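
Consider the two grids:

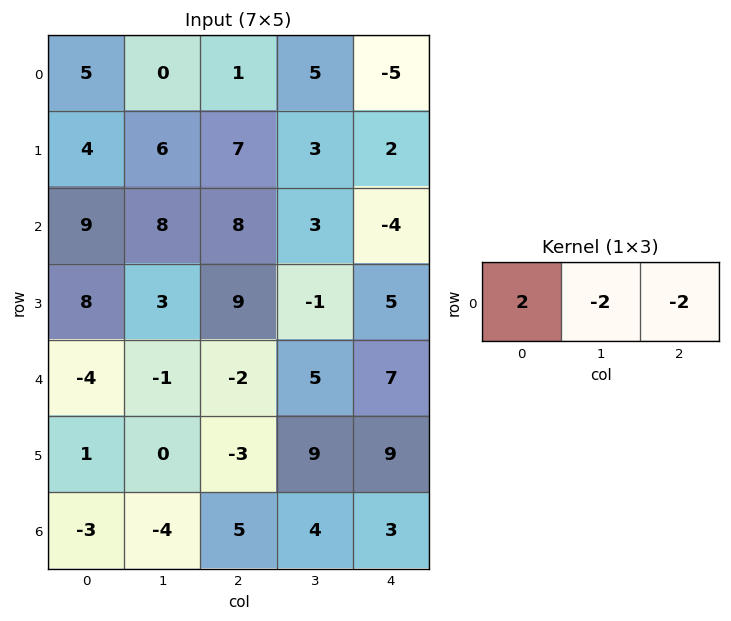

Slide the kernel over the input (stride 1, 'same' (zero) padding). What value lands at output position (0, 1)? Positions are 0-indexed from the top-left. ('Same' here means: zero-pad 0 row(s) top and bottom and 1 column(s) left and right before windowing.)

The receptive field on the zero-padded input at this output position is [5 0 1]. Elementwise product with the kernel and sum: 5·2 + 0·-2 + 1·-2.

8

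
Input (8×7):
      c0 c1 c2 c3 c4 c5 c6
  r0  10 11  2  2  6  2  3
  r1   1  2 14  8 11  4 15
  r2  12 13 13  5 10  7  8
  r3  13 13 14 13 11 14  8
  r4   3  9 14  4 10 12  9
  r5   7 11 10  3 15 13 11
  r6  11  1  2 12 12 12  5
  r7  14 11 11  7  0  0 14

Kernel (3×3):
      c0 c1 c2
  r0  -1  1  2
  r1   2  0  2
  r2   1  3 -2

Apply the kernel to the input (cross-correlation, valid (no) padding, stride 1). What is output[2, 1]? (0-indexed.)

105

The receptive field on the input at this output position is [13 13 5 / 13 14 13 / 9 14 4]. Elementwise product with the kernel and sum: 13·-1 + 13·1 + 5·2 + 13·2 + 13·2 + 9·1 + 14·3 + 4·-2.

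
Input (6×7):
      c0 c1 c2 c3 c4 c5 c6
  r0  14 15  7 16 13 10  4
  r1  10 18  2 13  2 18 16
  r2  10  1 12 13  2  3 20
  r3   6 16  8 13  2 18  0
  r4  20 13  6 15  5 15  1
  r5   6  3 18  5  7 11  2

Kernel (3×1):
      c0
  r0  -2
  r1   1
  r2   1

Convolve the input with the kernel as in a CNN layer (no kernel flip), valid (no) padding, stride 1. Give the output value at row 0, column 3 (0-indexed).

-6

The receptive field on the input at this output position is [16 / 13 / 13]. Elementwise product with the kernel and sum: 16·-2 + 13·1 + 13·1.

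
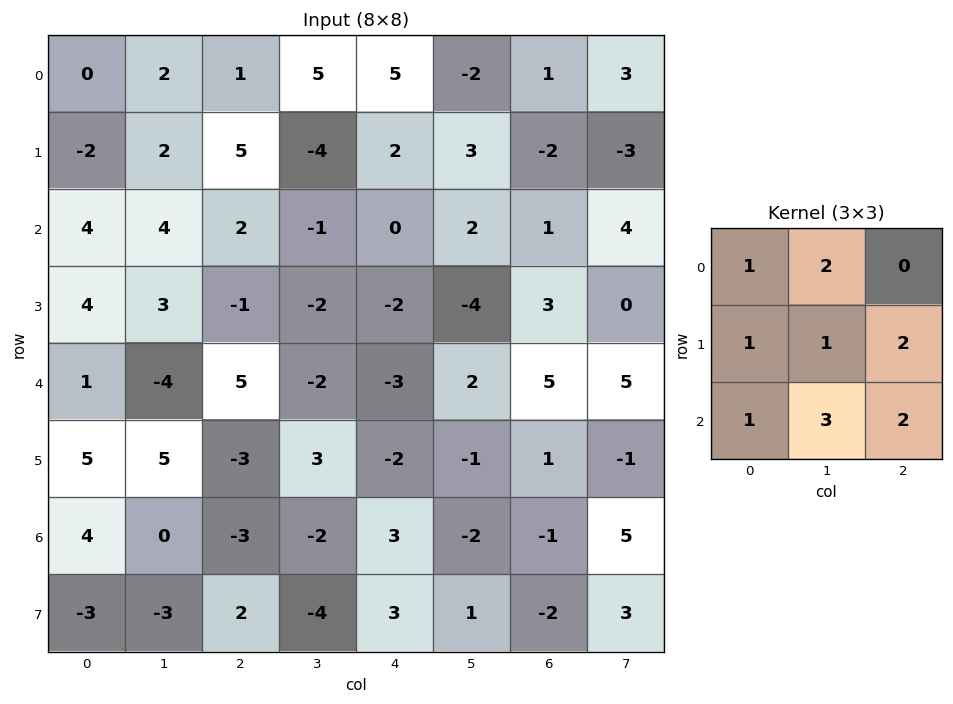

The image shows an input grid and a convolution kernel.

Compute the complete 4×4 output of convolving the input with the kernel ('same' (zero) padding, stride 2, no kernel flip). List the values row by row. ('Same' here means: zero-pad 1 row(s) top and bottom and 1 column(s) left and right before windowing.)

2 22 14 -4
26 12 -13 15
26 0 -12 19
-1 -13 3 9

Output[0,0]: The receptive field on the zero-padded input at this output position is [0 0 0 / 0 0 2 / 0 -2 2]. Elementwise product with the kernel and sum: 0·1 + 0·2 + 0·1 + 0·1 + 2·2 + 0·1 + -2·3 + 2·2.
Output[0,1]: The receptive field on the zero-padded input at this output position is [0 0 0 / 2 1 5 / 2 5 -4]. Elementwise product with the kernel and sum: 0·1 + 0·2 + 2·1 + 1·1 + 5·2 + 2·1 + 5·3 + -4·2.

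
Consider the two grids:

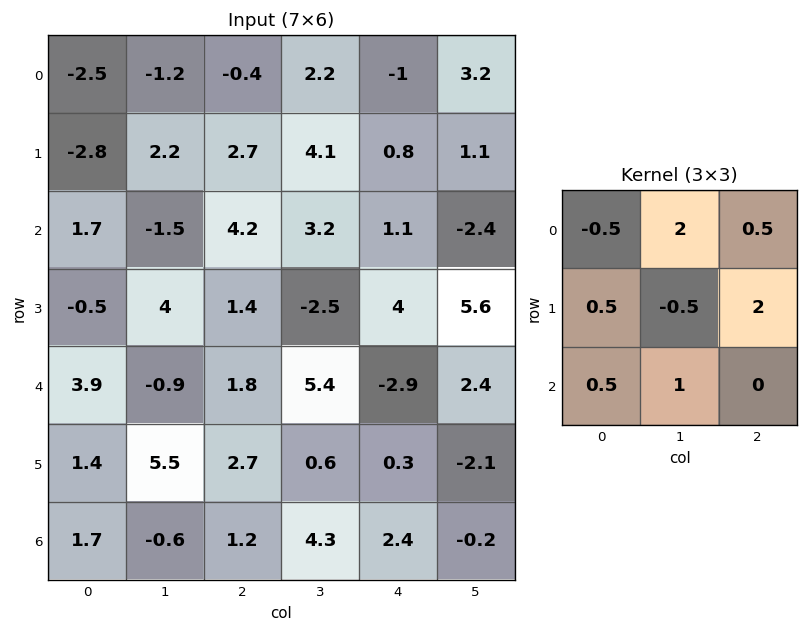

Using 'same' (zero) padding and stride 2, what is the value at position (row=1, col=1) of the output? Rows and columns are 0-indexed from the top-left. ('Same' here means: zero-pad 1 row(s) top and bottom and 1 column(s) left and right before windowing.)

The receptive field on the zero-padded input at this output position is [2.2 2.7 4.1 / -1.5 4.2 3.2 / 4 1.4 -2.5]. Elementwise product with the kernel and sum: 2.2·-0.5 + 2.7·2 + 4.1·0.5 + -1.5·0.5 + 4.2·-0.5 + 3.2·2 + 4·0.5 + 1.4·1.

13.3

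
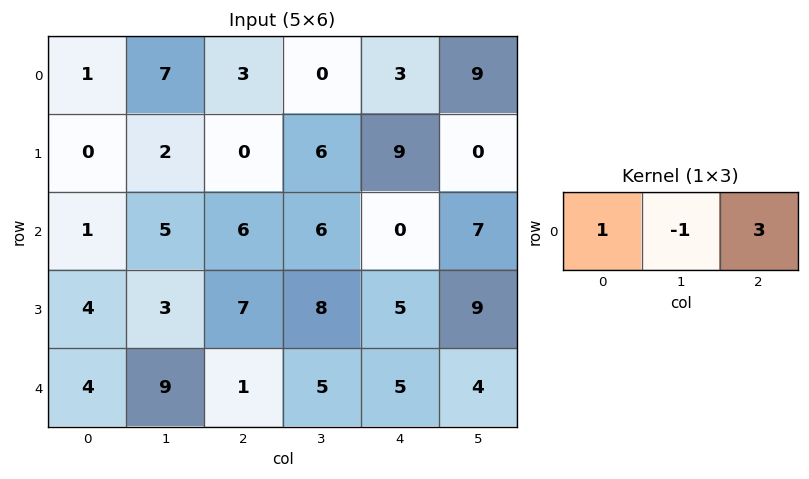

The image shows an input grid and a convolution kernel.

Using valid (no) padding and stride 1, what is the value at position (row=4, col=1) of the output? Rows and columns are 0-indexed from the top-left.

23

The receptive field on the input at this output position is [9 1 5]. Elementwise product with the kernel and sum: 9·1 + 1·-1 + 5·3.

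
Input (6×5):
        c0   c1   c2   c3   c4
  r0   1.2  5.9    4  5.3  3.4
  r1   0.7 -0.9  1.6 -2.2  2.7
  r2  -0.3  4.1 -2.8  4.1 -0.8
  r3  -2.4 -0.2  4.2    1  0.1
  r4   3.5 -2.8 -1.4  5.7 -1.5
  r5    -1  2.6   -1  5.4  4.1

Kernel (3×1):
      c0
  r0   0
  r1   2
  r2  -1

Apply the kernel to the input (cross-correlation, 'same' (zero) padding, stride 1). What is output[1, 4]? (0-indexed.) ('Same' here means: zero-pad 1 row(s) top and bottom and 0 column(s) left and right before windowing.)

6.2

The receptive field on the zero-padded input at this output position is [3.4 / 2.7 / -0.8]. Elementwise product with the kernel and sum: 2.7·2 + -0.8·-1.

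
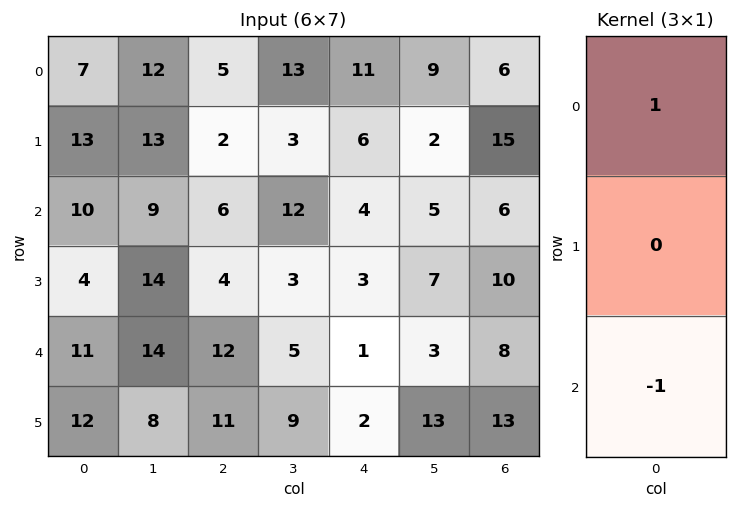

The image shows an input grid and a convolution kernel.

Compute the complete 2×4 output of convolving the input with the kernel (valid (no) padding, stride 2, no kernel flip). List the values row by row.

-3 -1 7 0
-1 -6 3 -2

Output[0,0]: The receptive field on the input at this output position is [7 / 13 / 10]. Elementwise product with the kernel and sum: 7·1 + 10·-1.
Output[0,1]: The receptive field on the input at this output position is [5 / 2 / 6]. Elementwise product with the kernel and sum: 5·1 + 6·-1.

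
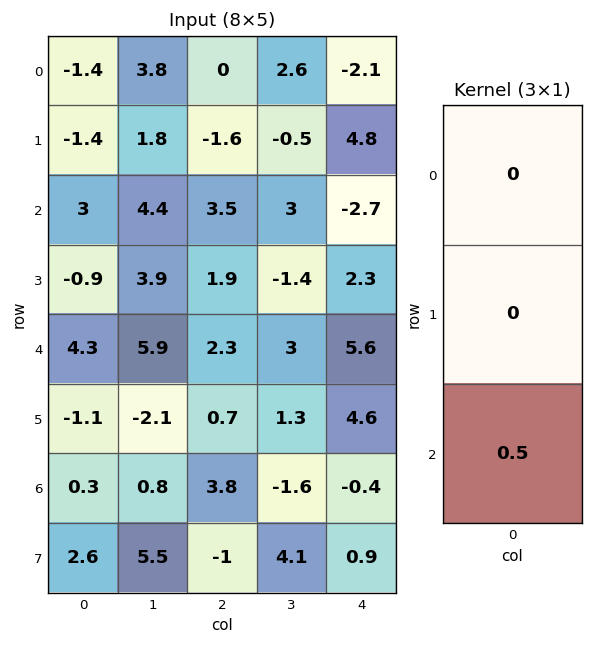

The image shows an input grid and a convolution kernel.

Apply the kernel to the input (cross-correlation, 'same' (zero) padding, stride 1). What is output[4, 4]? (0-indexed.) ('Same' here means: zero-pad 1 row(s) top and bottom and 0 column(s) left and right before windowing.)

2.3

The receptive field on the zero-padded input at this output position is [2.3 / 5.6 / 4.6]. Elementwise product with the kernel and sum: 4.6·0.5.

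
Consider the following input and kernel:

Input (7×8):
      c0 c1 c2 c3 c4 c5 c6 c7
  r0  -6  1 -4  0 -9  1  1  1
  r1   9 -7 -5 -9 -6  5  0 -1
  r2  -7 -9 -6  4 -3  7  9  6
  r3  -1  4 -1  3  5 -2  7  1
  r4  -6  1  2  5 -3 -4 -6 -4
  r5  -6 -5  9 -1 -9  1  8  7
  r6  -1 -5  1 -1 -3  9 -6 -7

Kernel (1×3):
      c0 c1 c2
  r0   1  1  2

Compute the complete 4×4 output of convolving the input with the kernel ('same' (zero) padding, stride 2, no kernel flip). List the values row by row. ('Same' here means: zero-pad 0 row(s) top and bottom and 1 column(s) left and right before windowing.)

Output[0,0]: The receptive field on the zero-padded input at this output position is [0 -6 1]. Elementwise product with the kernel and sum: 0·1 + -6·1 + 1·2.

-4 -3 -7 4
-25 -7 15 28
-4 13 -6 -18
-11 -6 14 -11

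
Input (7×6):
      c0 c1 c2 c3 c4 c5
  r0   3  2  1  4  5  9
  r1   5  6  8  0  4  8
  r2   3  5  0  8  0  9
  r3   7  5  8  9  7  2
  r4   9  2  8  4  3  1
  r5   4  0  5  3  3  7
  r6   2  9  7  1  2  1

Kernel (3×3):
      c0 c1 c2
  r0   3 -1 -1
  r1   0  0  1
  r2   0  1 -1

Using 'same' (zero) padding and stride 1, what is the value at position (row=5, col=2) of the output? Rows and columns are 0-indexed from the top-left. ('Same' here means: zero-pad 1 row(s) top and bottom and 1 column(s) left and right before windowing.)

The receptive field on the zero-padded input at this output position is [2 8 4 / 0 5 3 / 9 7 1]. Elementwise product with the kernel and sum: 2·3 + 8·-1 + 4·-1 + 3·1 + 7·1 + 1·-1.

3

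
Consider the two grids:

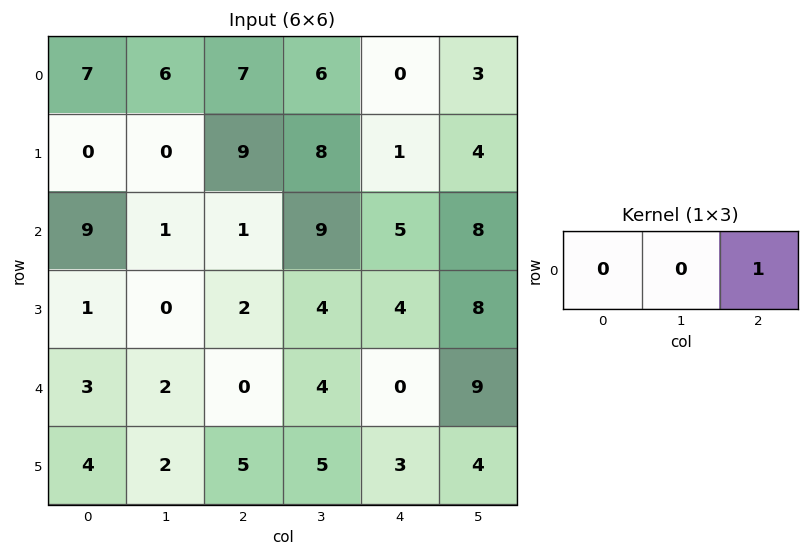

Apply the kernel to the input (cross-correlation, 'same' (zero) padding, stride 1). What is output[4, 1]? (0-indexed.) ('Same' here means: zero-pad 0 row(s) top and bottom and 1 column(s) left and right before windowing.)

The receptive field on the zero-padded input at this output position is [3 2 0]. Elementwise product with the kernel and sum: 0·1.

0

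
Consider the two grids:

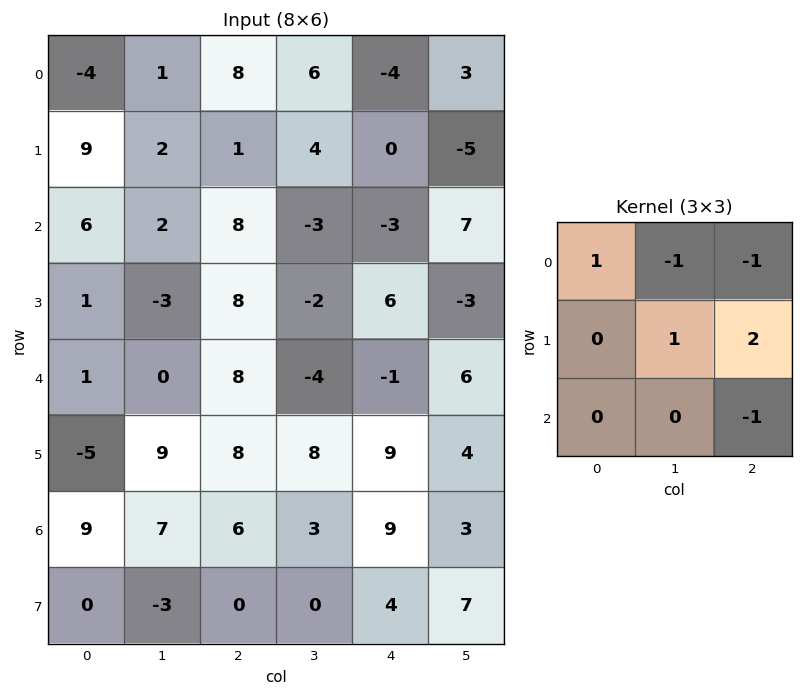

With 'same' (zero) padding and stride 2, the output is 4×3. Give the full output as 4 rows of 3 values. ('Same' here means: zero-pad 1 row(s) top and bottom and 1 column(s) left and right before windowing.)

-4 16 7
2 1 23
-6 -17 2
22 5 3

Output[0,0]: The receptive field on the zero-padded input at this output position is [0 0 0 / 0 -4 1 / 0 9 2]. Elementwise product with the kernel and sum: 0·1 + 0·-1 + 0·-1 + -4·1 + 1·2 + 2·-1.
Output[0,1]: The receptive field on the zero-padded input at this output position is [0 0 0 / 1 8 6 / 2 1 4]. Elementwise product with the kernel and sum: 0·1 + 0·-1 + 0·-1 + 8·1 + 6·2 + 4·-1.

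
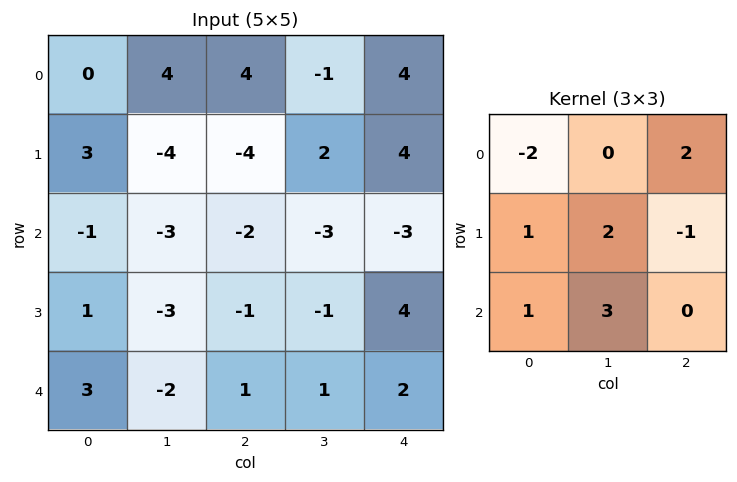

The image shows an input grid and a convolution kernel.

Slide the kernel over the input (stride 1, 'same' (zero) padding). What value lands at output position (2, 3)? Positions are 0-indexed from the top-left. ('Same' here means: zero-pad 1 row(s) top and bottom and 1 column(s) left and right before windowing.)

The receptive field on the zero-padded input at this output position is [-4 2 4 / -2 -3 -3 / -1 -1 4]. Elementwise product with the kernel and sum: -4·-2 + 4·2 + -2·1 + -3·2 + -3·-1 + -1·1 + -1·3.

7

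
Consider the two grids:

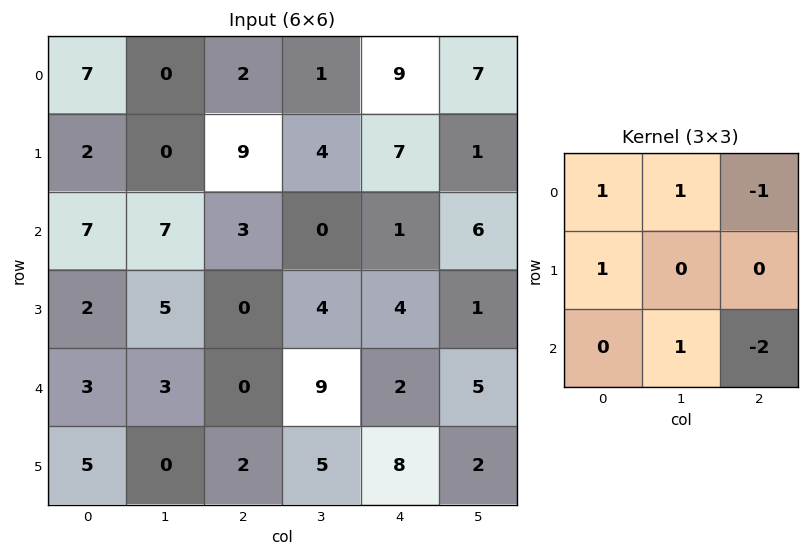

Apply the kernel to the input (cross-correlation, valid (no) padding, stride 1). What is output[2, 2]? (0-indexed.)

The receptive field on the input at this output position is [3 0 1 / 0 4 4 / 0 9 2]. Elementwise product with the kernel and sum: 3·1 + 0·1 + 1·-1 + 0·1 + 9·1 + 2·-2.

7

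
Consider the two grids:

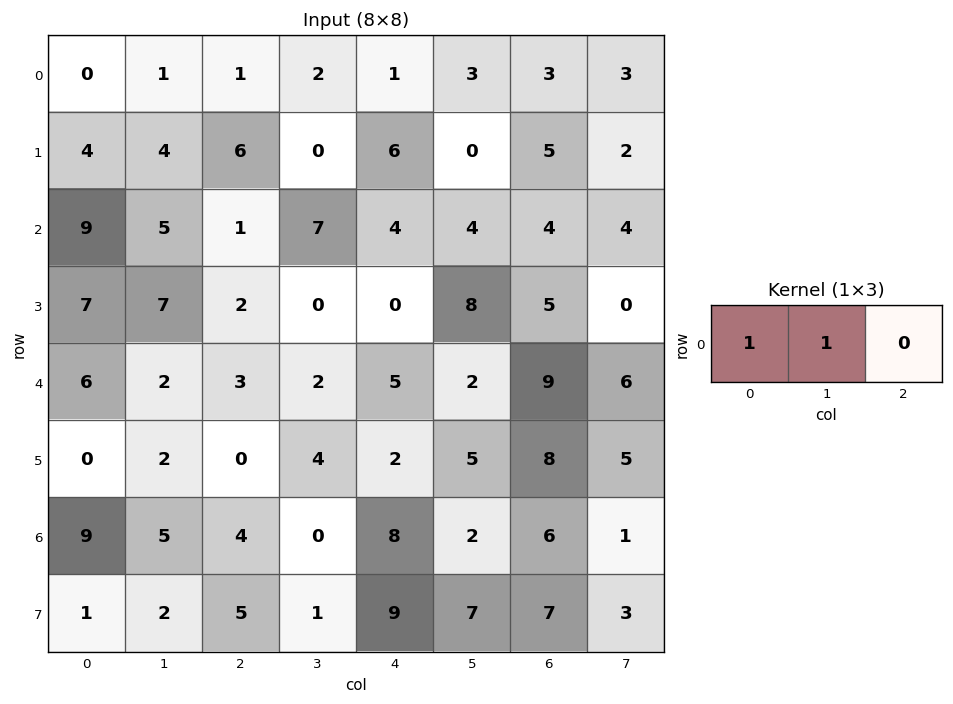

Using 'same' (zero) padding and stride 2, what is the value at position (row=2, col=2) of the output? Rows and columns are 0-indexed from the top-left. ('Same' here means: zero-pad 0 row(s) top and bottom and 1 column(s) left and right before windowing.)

7

The receptive field on the zero-padded input at this output position is [2 5 2]. Elementwise product with the kernel and sum: 2·1 + 5·1.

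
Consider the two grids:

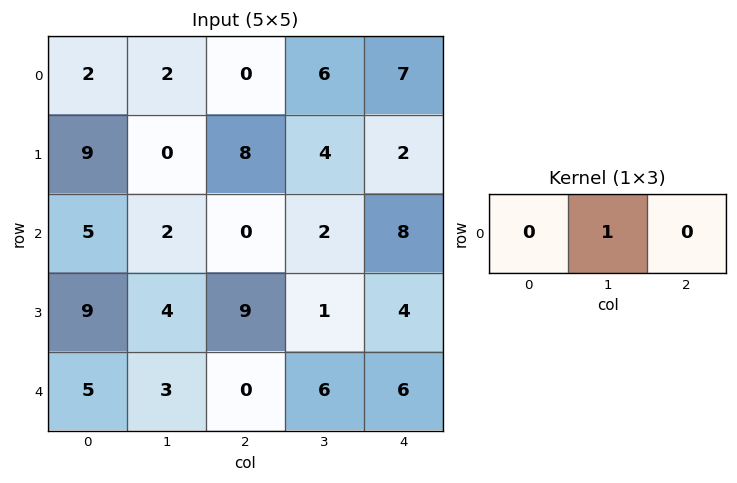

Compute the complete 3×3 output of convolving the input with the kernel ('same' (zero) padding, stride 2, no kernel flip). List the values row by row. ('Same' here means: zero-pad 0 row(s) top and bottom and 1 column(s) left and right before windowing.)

2 0 7
5 0 8
5 0 6

Output[0,0]: The receptive field on the zero-padded input at this output position is [0 2 2]. Elementwise product with the kernel and sum: 2·1.
Output[0,1]: The receptive field on the zero-padded input at this output position is [2 0 6]. Elementwise product with the kernel and sum: 0·1.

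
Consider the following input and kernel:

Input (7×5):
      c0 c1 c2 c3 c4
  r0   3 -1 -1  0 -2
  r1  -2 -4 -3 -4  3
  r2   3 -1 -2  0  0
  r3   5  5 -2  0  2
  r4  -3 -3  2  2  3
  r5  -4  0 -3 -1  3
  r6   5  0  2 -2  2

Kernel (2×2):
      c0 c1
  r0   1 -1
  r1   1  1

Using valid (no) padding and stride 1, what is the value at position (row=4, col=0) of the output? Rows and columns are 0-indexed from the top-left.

The receptive field on the input at this output position is [-3 -3 / -4 0]. Elementwise product with the kernel and sum: -3·1 + -3·-1 + -4·1 + 0·1.

-4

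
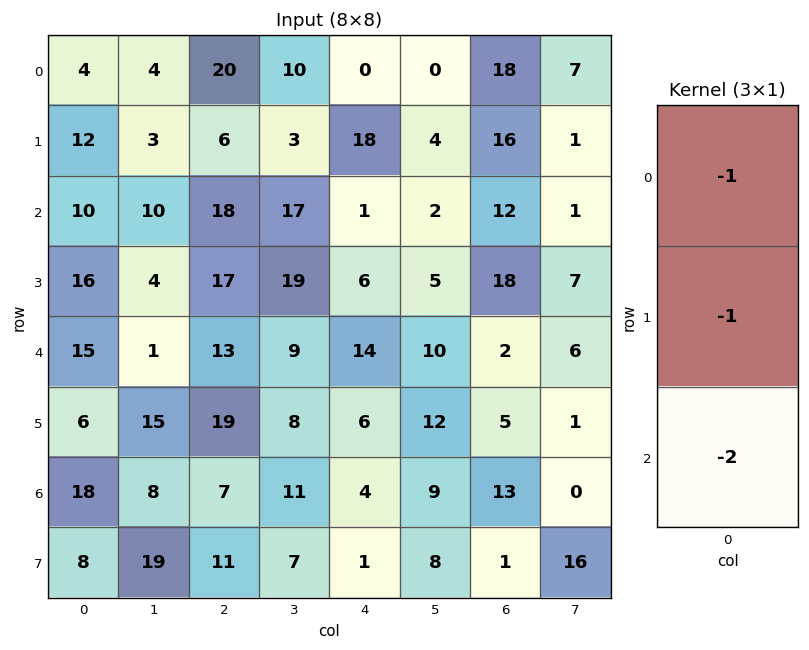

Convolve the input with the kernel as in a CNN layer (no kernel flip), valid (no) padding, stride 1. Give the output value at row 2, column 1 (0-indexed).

The receptive field on the input at this output position is [10 / 4 / 1]. Elementwise product with the kernel and sum: 10·-1 + 4·-1 + 1·-2.

-16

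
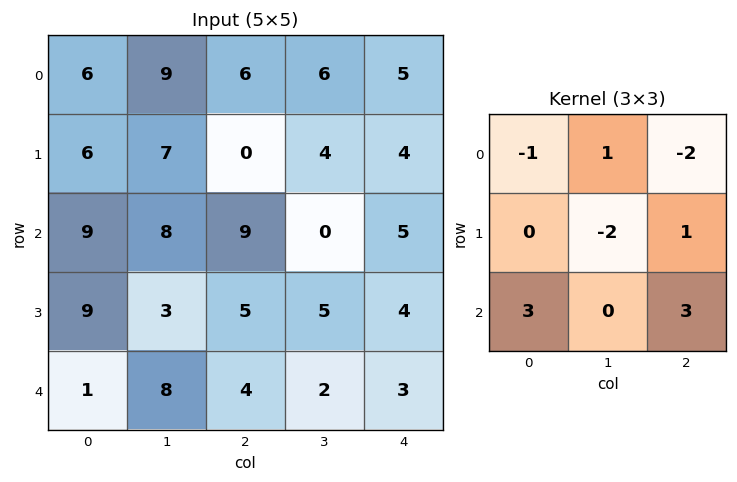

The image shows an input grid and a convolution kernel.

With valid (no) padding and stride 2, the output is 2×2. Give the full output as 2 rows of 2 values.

31 28
-5 -4

Output[0,0]: The receptive field on the input at this output position is [6 9 6 / 6 7 0 / 9 8 9]. Elementwise product with the kernel and sum: 6·-1 + 9·1 + 6·-2 + 7·-2 + 0·1 + 9·3 + 9·3.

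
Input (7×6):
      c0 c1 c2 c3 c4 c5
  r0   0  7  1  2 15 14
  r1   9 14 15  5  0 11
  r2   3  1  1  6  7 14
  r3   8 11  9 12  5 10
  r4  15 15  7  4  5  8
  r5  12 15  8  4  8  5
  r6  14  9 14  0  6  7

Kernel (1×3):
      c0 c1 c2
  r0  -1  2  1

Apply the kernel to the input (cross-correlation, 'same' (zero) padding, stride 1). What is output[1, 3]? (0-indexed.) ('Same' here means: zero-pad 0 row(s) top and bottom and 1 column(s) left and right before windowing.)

-5

The receptive field on the zero-padded input at this output position is [15 5 0]. Elementwise product with the kernel and sum: 15·-1 + 5·2 + 0·1.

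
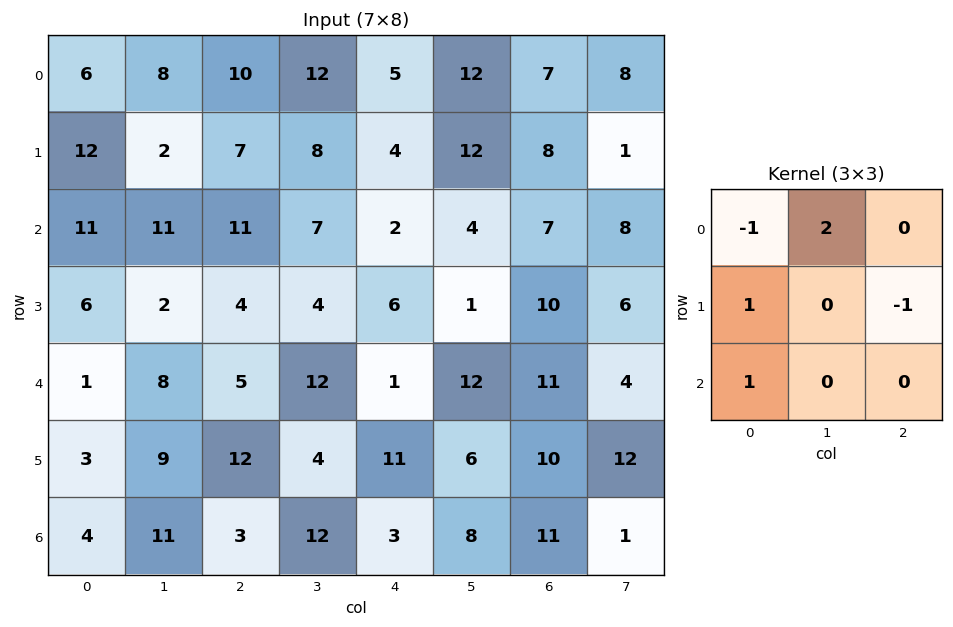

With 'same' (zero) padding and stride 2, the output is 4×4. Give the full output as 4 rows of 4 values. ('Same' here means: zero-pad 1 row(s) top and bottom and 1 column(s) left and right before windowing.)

-8 -2 8 16
13 18 7 1
4 11 12 33
-5 14 22 21

Output[0,0]: The receptive field on the zero-padded input at this output position is [0 0 0 / 0 6 8 / 0 12 2]. Elementwise product with the kernel and sum: 0·-1 + 0·2 + 0·1 + 8·-1 + 0·1.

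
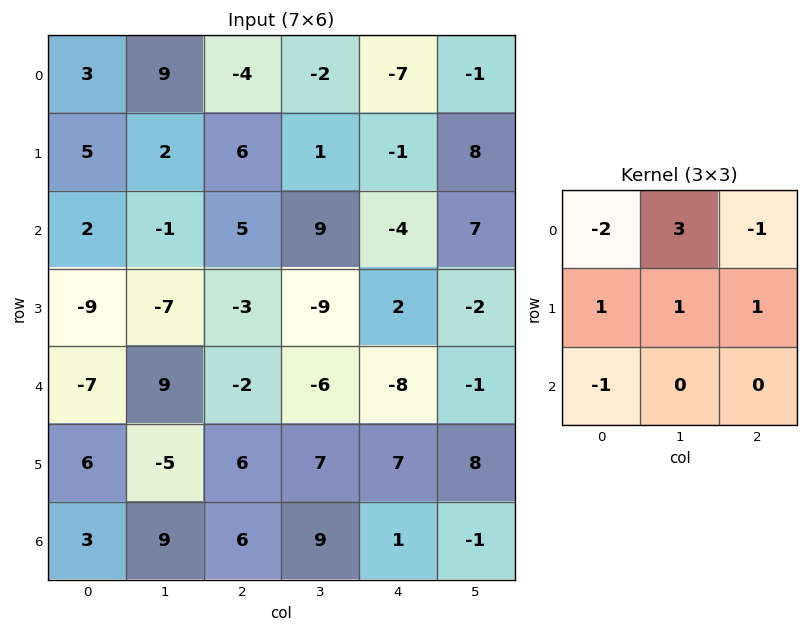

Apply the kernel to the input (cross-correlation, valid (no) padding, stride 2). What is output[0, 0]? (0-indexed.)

36

The receptive field on the input at this output position is [3 9 -4 / 5 2 6 / 2 -1 5]. Elementwise product with the kernel and sum: 3·-2 + 9·3 + -4·-1 + 5·1 + 2·1 + 6·1 + 2·-1.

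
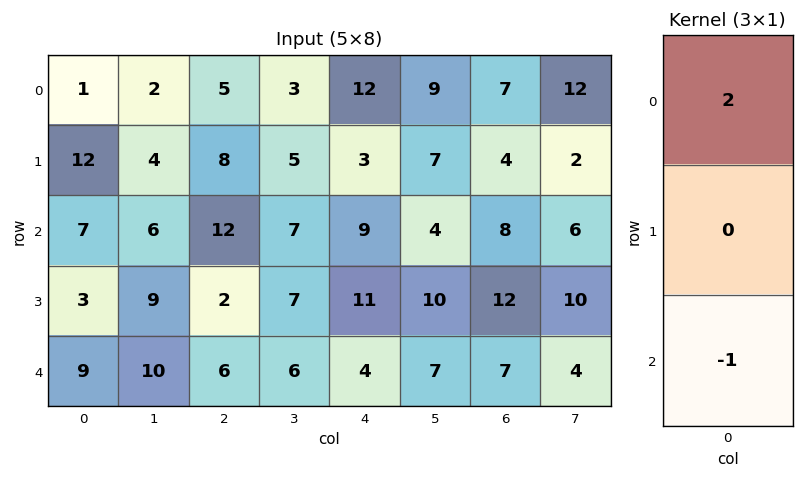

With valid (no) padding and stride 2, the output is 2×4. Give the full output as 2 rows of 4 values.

Output[0,0]: The receptive field on the input at this output position is [1 / 12 / 7]. Elementwise product with the kernel and sum: 1·2 + 7·-1.

-5 -2 15 6
5 18 14 9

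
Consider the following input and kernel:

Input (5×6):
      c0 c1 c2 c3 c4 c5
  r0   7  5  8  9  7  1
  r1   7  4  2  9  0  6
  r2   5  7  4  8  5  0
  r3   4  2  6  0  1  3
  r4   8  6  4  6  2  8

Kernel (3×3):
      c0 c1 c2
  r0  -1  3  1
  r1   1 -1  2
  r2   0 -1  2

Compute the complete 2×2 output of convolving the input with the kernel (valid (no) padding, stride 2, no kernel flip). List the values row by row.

24 21
36 31

Output[0,0]: The receptive field on the input at this output position is [7 5 8 / 7 4 2 / 5 7 4]. Elementwise product with the kernel and sum: 7·-1 + 5·3 + 8·1 + 7·1 + 4·-1 + 2·2 + 7·-1 + 4·2.
Output[0,1]: The receptive field on the input at this output position is [8 9 7 / 2 9 0 / 4 8 5]. Elementwise product with the kernel and sum: 8·-1 + 9·3 + 7·1 + 2·1 + 9·-1 + 0·2 + 8·-1 + 5·2.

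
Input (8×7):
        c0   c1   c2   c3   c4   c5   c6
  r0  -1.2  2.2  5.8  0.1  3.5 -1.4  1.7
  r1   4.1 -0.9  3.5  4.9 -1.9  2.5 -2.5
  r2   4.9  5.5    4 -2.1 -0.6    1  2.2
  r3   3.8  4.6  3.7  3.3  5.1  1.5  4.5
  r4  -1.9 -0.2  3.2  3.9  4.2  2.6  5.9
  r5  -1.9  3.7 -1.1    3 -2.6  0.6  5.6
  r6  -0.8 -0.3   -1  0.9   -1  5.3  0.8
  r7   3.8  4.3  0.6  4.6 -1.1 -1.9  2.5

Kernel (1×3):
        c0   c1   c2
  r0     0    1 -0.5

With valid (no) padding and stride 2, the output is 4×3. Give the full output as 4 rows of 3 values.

Output[0,0]: The receptive field on the input at this output position is [-1.2 2.2 5.8]. Elementwise product with the kernel and sum: 2.2·1 + 5.8·-0.5.
Output[0,1]: The receptive field on the input at this output position is [5.8 0.1 3.5]. Elementwise product with the kernel and sum: 0.1·1 + 3.5·-0.5.

-0.7 -1.65 -2.25
3.5 -1.8 -0.1
-1.8 1.8 -0.35
0.2 1.4 4.9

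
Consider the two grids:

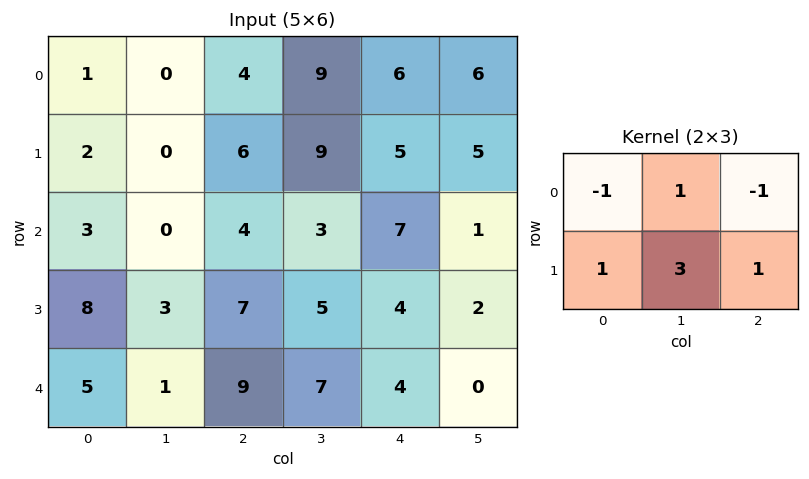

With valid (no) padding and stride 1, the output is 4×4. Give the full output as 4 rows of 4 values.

3 22 37 20
-1 12 18 16
17 30 18 22
5 34 28 16

Output[0,0]: The receptive field on the input at this output position is [1 0 4 / 2 0 6]. Elementwise product with the kernel and sum: 1·-1 + 0·1 + 4·-1 + 2·1 + 0·3 + 6·1.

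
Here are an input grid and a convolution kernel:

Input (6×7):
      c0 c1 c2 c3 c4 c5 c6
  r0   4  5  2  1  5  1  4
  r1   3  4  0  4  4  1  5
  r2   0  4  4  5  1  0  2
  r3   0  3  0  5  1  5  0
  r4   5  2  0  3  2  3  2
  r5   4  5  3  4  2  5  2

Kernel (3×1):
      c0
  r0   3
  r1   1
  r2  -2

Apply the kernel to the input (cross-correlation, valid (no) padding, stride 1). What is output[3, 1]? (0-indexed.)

1

The receptive field on the input at this output position is [3 / 2 / 5]. Elementwise product with the kernel and sum: 3·3 + 2·1 + 5·-2.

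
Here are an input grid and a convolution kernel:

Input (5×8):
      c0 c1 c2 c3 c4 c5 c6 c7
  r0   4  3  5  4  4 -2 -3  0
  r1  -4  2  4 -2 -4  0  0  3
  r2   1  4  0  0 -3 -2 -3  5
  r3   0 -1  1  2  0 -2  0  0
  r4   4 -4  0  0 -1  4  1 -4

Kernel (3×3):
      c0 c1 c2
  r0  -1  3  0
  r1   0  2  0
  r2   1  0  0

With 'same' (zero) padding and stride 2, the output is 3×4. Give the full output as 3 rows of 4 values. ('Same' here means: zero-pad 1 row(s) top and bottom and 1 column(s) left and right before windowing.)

Output[0,0]: The receptive field on the zero-padded input at this output position is [0 0 0 / 0 4 3 / 0 -4 2]. Elementwise product with the kernel and sum: 0·-1 + 0·3 + 4·2 + 0·1.
Output[0,1]: The receptive field on the zero-padded input at this output position is [0 0 0 / 3 5 4 / 2 4 -2]. Elementwise product with the kernel and sum: 0·-1 + 0·3 + 5·2 + 2·1.

8 12 6 -6
-10 9 -14 -8
8 4 -4 4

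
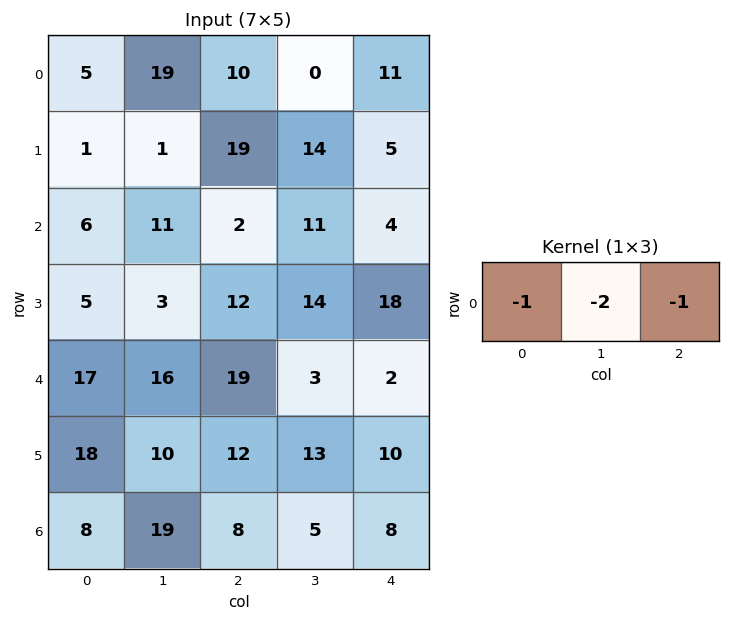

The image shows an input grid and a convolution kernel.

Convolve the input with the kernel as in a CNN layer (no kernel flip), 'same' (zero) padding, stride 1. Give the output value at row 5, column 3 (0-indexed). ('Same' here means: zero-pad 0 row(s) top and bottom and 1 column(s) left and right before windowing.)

The receptive field on the zero-padded input at this output position is [12 13 10]. Elementwise product with the kernel and sum: 12·-1 + 13·-2 + 10·-1.

-48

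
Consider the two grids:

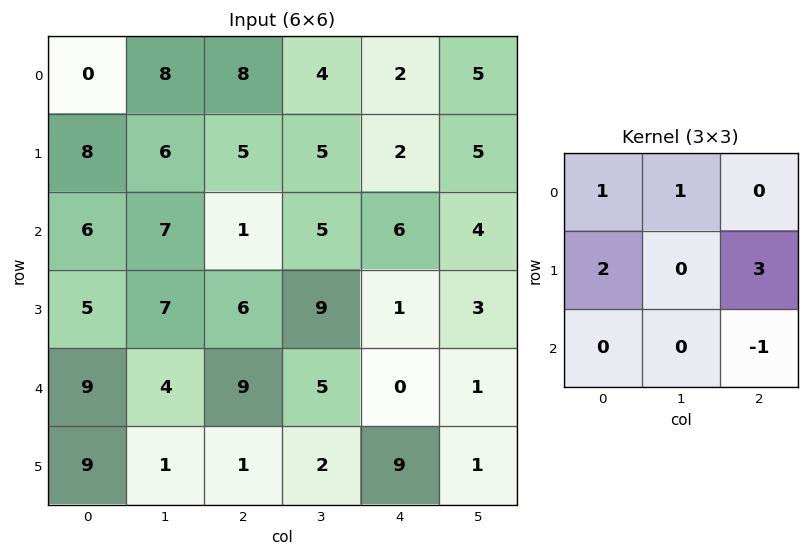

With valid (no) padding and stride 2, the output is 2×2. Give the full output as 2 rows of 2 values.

Output[0,0]: The receptive field on the input at this output position is [0 8 8 / 8 6 5 / 6 7 1]. Elementwise product with the kernel and sum: 0·1 + 8·1 + 8·2 + 5·3 + 1·-1.
Output[0,1]: The receptive field on the input at this output position is [8 4 2 / 5 5 2 / 1 5 6]. Elementwise product with the kernel and sum: 8·1 + 4·1 + 5·2 + 2·3 + 6·-1.

38 22
32 21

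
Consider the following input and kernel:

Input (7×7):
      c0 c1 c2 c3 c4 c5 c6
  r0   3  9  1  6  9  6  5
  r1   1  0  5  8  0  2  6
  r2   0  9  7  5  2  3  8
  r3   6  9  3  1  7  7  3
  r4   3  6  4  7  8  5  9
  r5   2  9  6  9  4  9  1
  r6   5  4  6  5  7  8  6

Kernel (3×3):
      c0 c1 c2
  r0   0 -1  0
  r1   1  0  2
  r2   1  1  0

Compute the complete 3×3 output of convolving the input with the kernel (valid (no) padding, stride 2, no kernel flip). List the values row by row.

Output[0,0]: The receptive field on the input at this output position is [3 9 1 / 1 0 5 / 0 9 7]. Elementwise product with the kernel and sum: 9·-1 + 1·1 + 5·2 + 0·1 + 9·1.

11 11 11
12 23 23
17 18 16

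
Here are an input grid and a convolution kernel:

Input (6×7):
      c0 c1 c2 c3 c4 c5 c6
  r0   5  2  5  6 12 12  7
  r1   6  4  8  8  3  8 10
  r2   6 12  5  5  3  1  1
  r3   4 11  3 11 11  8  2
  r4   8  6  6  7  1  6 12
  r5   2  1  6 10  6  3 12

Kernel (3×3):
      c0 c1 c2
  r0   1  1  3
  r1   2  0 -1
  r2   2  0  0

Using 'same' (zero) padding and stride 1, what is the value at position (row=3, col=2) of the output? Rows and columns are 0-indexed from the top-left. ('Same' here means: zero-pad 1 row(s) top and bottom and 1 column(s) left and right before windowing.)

The receptive field on the zero-padded input at this output position is [12 5 5 / 11 3 11 / 6 6 7]. Elementwise product with the kernel and sum: 12·1 + 5·1 + 5·3 + 11·2 + 11·-1 + 6·2.

55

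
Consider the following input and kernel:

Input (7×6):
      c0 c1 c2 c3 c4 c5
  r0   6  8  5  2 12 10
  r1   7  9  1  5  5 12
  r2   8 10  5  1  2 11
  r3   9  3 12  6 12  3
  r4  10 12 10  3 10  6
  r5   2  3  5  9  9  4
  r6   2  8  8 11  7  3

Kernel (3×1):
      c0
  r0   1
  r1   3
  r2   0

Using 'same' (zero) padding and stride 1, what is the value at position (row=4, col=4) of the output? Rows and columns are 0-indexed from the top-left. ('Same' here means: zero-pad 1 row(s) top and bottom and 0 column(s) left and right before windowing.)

The receptive field on the zero-padded input at this output position is [12 / 10 / 9]. Elementwise product with the kernel and sum: 12·1 + 10·3.

42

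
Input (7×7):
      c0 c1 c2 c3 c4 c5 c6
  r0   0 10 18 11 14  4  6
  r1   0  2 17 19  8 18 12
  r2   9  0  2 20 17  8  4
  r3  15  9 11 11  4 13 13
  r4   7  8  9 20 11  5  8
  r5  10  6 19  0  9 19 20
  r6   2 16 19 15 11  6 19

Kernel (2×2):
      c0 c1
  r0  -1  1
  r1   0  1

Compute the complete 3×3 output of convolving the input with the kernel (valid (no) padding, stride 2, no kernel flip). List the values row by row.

Output[0,0]: The receptive field on the input at this output position is [0 10 / 0 2]. Elementwise product with the kernel and sum: 0·-1 + 10·1 + 2·1.

12 12 8
0 29 4
7 11 13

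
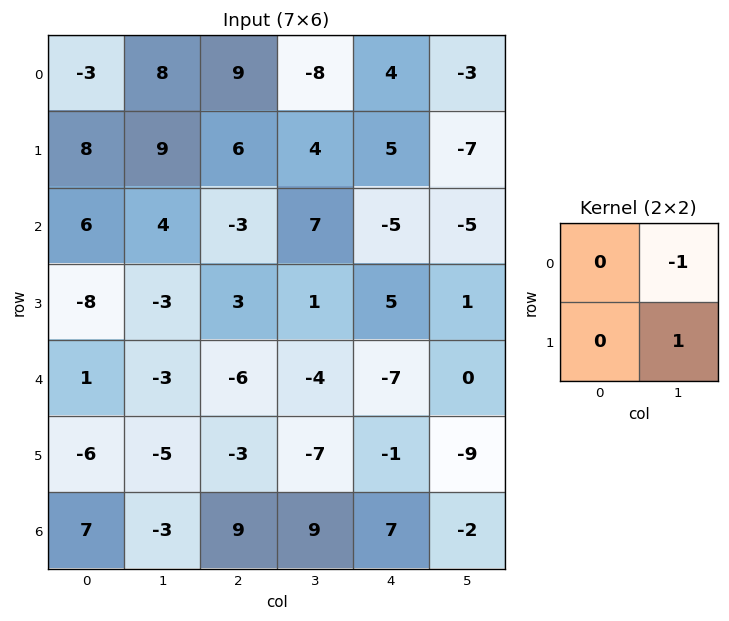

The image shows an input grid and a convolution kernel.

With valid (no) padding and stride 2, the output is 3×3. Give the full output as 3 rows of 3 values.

1 12 -4
-7 -6 6
-2 -3 -9

Output[0,0]: The receptive field on the input at this output position is [-3 8 / 8 9]. Elementwise product with the kernel and sum: 8·-1 + 9·1.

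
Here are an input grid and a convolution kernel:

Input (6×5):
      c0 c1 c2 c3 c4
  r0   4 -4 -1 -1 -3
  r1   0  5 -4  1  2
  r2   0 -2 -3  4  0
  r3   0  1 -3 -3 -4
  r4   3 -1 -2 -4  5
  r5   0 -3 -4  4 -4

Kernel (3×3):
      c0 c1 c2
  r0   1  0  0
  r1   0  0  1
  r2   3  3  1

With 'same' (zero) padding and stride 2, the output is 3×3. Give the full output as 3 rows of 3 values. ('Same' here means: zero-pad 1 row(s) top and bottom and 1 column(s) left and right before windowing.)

1 3 9
-1 0 -20
-4 -20 -3

Output[0,0]: The receptive field on the zero-padded input at this output position is [0 0 0 / 0 4 -4 / 0 0 5]. Elementwise product with the kernel and sum: 0·1 + -4·1 + 0·3 + 0·3 + 5·1.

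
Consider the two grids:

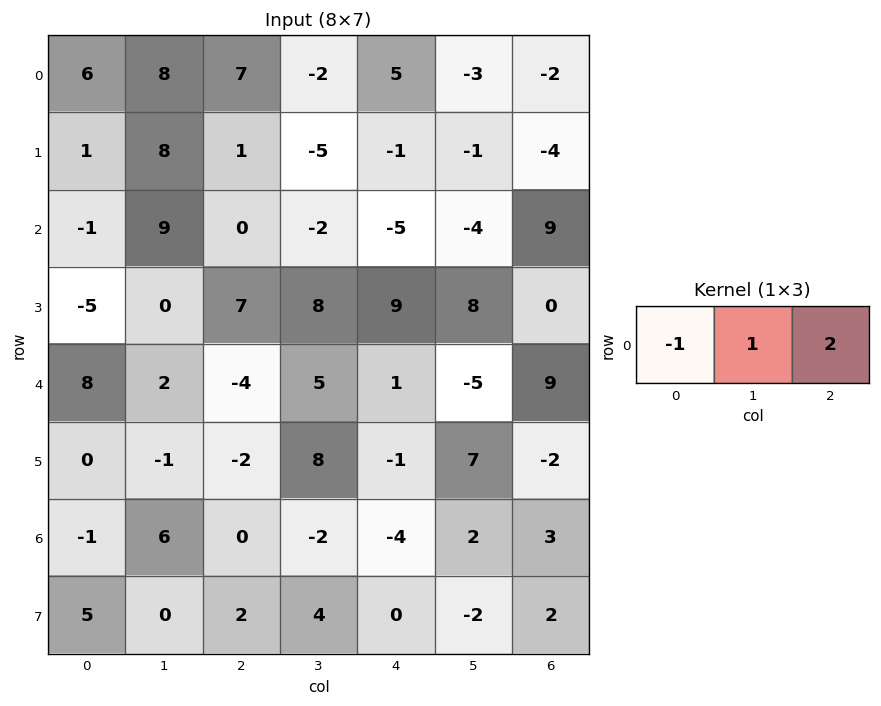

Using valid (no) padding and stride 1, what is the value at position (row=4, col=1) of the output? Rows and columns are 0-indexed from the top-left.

The receptive field on the input at this output position is [2 -4 5]. Elementwise product with the kernel and sum: 2·-1 + -4·1 + 5·2.

4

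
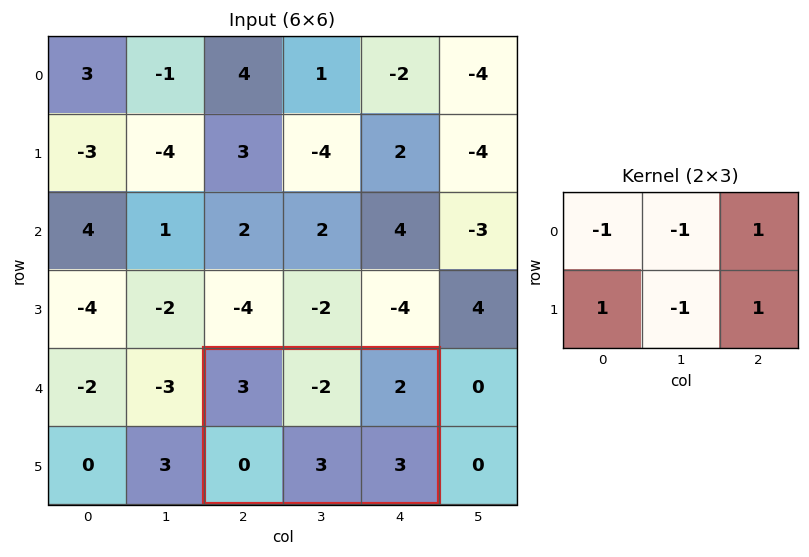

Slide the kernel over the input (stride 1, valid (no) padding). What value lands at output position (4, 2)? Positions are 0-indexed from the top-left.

The receptive field on the input at this output position is [3 -2 2 / 0 3 3]. Elementwise product with the kernel and sum: 3·-1 + -2·-1 + 2·1 + 0·1 + 3·-1 + 3·1.

1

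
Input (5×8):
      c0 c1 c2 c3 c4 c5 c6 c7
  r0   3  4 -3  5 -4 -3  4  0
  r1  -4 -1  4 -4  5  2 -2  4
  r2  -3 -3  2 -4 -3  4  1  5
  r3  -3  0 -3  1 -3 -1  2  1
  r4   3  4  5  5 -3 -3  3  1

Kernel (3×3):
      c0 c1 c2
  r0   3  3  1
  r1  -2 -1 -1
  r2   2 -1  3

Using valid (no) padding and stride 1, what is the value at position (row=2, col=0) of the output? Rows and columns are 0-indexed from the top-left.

The receptive field on the input at this output position is [-3 -3 2 / -3 0 -3 / 3 4 5]. Elementwise product with the kernel and sum: -3·3 + -3·3 + 2·1 + -3·-2 + 0·-1 + -3·-1 + 3·2 + 4·-1 + 5·3.

10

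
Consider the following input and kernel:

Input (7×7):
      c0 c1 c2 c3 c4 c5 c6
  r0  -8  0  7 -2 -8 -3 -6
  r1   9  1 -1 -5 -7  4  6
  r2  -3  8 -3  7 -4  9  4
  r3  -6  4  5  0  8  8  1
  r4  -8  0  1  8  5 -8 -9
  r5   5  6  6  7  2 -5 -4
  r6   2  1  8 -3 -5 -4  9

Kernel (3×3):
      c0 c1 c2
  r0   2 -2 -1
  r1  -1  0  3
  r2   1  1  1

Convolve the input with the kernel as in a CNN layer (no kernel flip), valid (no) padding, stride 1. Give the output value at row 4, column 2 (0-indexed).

-19

The receptive field on the input at this output position is [1 8 5 / 6 7 2 / 8 -3 -5]. Elementwise product with the kernel and sum: 1·2 + 8·-2 + 5·-1 + 6·-1 + 2·3 + 8·1 + -3·1 + -5·1.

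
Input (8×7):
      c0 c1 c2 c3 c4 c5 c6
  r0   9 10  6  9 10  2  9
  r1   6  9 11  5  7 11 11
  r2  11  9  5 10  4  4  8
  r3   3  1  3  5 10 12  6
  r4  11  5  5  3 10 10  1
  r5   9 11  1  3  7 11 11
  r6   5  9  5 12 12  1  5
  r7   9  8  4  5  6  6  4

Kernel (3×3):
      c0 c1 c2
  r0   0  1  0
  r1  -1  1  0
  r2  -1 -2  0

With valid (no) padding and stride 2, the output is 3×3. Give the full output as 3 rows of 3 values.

-16 -22 -6
-14 1 -24
-16 -24 0

Output[0,0]: The receptive field on the input at this output position is [9 10 6 / 6 9 11 / 11 9 5]. Elementwise product with the kernel and sum: 10·1 + 6·-1 + 9·1 + 11·-1 + 9·-2.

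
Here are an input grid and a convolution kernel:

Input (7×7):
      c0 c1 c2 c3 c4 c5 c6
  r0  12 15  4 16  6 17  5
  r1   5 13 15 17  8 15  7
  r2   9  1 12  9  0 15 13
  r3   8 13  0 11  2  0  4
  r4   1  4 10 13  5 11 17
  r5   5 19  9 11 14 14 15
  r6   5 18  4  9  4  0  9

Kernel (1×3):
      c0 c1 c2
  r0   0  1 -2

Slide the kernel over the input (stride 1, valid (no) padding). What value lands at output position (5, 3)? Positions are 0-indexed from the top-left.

The receptive field on the input at this output position is [11 14 14]. Elementwise product with the kernel and sum: 14·1 + 14·-2.

-14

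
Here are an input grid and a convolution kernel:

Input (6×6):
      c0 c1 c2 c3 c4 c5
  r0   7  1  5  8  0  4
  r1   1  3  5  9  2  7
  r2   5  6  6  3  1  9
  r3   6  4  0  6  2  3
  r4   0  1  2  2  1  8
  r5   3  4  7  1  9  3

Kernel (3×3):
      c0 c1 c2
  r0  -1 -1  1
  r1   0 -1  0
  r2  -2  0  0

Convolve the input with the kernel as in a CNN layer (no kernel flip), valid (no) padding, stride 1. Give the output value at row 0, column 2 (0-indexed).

The receptive field on the input at this output position is [5 8 0 / 5 9 2 / 6 3 1]. Elementwise product with the kernel and sum: 5·-1 + 8·-1 + 0·1 + 9·-1 + 6·-2.

-34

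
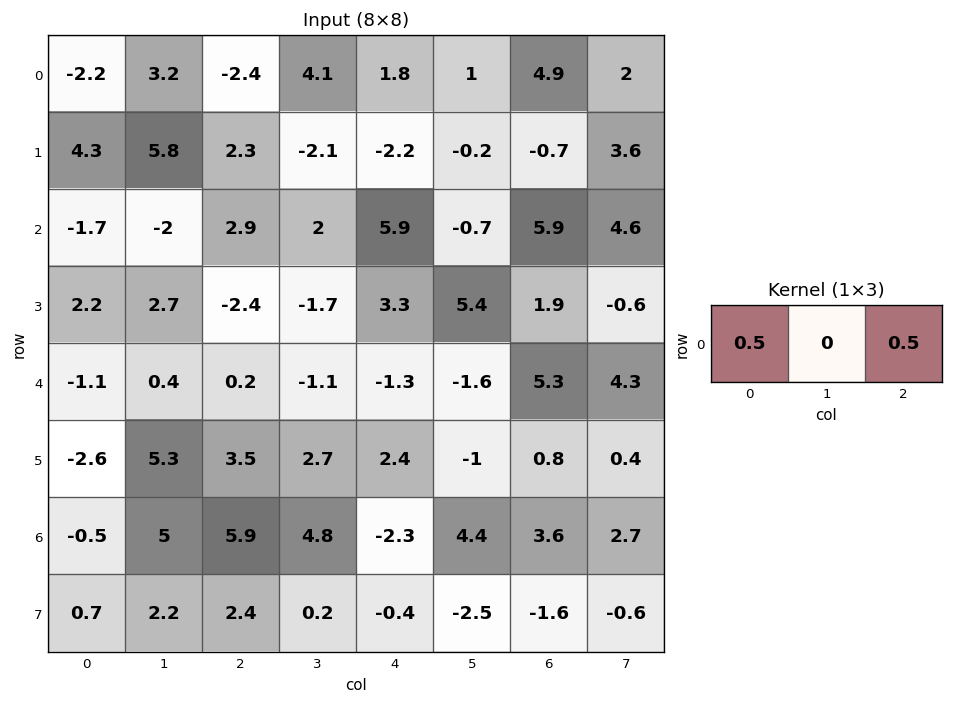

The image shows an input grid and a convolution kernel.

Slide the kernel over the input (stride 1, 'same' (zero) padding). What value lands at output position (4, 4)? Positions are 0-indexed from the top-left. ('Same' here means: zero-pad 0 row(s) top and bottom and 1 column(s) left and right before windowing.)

-1.35

The receptive field on the zero-padded input at this output position is [-1.1 -1.3 -1.6]. Elementwise product with the kernel and sum: -1.1·0.5 + -1.6·0.5.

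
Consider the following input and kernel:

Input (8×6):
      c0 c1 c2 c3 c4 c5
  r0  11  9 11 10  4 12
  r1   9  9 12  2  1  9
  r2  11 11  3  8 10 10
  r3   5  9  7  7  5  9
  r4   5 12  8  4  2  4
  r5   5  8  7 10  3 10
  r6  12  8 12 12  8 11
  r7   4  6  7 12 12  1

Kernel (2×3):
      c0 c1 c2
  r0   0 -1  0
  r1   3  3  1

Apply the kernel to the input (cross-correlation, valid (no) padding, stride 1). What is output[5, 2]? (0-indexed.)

70

The receptive field on the input at this output position is [7 10 3 / 12 12 8]. Elementwise product with the kernel and sum: 10·-1 + 12·3 + 12·3 + 8·1.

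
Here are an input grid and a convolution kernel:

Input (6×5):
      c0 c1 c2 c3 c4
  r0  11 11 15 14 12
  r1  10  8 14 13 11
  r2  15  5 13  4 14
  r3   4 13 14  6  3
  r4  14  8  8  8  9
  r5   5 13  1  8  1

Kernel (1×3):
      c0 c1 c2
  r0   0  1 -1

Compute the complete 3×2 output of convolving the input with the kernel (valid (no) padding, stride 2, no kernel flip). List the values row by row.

Output[0,0]: The receptive field on the input at this output position is [11 11 15]. Elementwise product with the kernel and sum: 11·1 + 15·-1.
Output[0,1]: The receptive field on the input at this output position is [15 14 12]. Elementwise product with the kernel and sum: 14·1 + 12·-1.

-4 2
-8 -10
0 -1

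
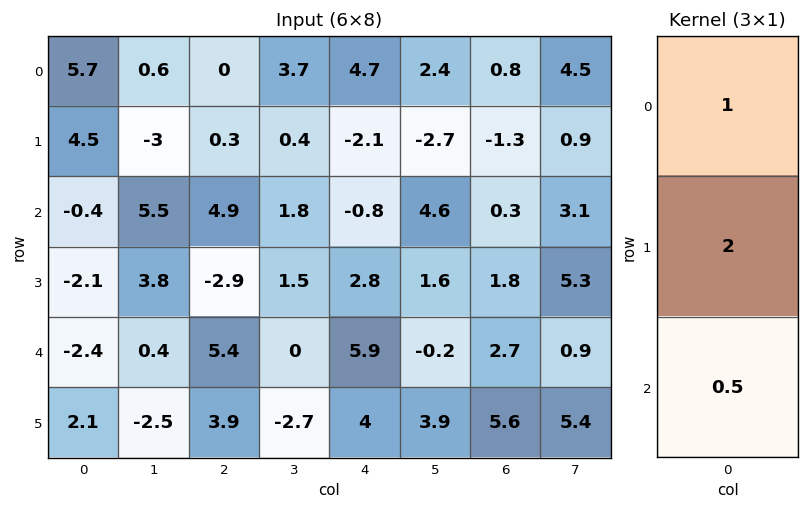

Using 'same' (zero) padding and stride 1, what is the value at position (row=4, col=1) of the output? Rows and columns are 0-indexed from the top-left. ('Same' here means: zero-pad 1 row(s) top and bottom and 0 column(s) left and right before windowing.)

3.35

The receptive field on the zero-padded input at this output position is [3.8 / 0.4 / -2.5]. Elementwise product with the kernel and sum: 3.8·1 + 0.4·2 + -2.5·0.5.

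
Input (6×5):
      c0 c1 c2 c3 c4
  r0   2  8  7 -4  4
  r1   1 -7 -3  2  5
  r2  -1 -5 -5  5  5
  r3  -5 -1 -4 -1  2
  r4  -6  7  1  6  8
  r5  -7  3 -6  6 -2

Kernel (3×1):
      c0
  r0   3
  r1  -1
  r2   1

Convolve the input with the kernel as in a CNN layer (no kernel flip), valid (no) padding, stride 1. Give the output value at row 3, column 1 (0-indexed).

-7

The receptive field on the input at this output position is [-1 / 7 / 3]. Elementwise product with the kernel and sum: -1·3 + 7·-1 + 3·1.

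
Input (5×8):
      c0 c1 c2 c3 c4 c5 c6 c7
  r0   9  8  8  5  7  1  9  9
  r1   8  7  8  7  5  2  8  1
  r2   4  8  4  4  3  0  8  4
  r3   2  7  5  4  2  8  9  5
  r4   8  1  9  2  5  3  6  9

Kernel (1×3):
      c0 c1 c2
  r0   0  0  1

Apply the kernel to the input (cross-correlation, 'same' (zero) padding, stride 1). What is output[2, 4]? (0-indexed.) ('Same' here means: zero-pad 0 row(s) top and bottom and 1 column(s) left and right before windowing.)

0

The receptive field on the zero-padded input at this output position is [4 3 0]. Elementwise product with the kernel and sum: 0·1.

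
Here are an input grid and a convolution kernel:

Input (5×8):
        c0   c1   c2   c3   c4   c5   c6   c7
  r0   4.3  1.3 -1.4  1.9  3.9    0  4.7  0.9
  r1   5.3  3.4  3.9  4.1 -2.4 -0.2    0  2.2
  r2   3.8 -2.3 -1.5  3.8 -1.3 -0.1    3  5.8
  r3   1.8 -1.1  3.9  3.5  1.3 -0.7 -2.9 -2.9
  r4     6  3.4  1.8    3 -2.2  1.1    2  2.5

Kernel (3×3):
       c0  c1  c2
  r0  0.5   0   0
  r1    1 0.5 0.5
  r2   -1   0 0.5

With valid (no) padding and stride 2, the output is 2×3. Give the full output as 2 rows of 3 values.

Output[0,0]: The receptive field on the input at this output position is [4.3 1.3 -1.4 / 5.3 3.4 3.9 / 3.8 -2.3 -1.5]. Elementwise product with the kernel and sum: 4.3·0.5 + 5.3·1 + 3.4·0.5 + 3.9·0.5 + 3.8·-1 + -1.5·0.5.
Output[0,1]: The receptive field on the input at this output position is [-1.4 1.9 3.9 / 3.9 4.1 -2.4 / -1.5 3.8 -1.3]. Elementwise product with the kernel and sum: -1.4·0.5 + 3.9·1 + 4.1·0.5 + -2.4·0.5 + -1.5·-1 + -1.3·0.5.

6.55 4.9 2.25
0 2.65 2.05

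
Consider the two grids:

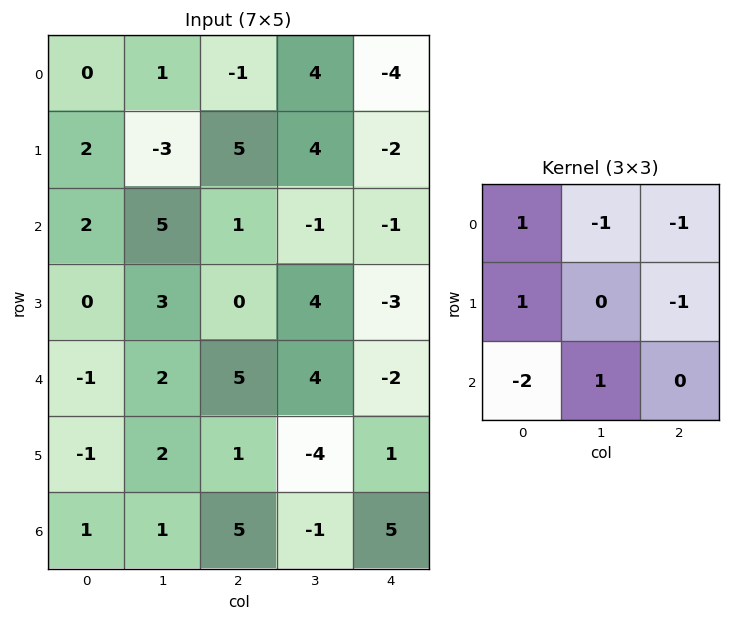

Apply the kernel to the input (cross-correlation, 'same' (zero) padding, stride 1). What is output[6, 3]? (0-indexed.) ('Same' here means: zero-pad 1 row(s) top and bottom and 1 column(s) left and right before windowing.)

The receptive field on the zero-padded input at this output position is [1 -4 1 / 5 -1 5 / 0 0 0]. Elementwise product with the kernel and sum: 1·1 + -4·-1 + 1·-1 + 5·1 + 5·-1 + 0·-2 + 0·1.

4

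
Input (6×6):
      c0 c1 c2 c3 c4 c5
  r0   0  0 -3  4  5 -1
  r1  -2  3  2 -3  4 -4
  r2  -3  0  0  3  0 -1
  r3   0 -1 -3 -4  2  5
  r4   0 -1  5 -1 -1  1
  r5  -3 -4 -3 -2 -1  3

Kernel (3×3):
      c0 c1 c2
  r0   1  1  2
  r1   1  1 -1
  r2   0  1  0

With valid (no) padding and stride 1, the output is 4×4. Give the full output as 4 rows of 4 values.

-7 13 9 12
1 -7 6 -1
-2 11 -7 -7
-17 -10 0 4

Output[0,0]: The receptive field on the input at this output position is [0 0 -3 / -2 3 2 / -3 0 0]. Elementwise product with the kernel and sum: 0·1 + 0·1 + -3·2 + -2·1 + 3·1 + 2·-1 + 0·1.
Output[0,1]: The receptive field on the input at this output position is [0 -3 4 / 3 2 -3 / 0 0 3]. Elementwise product with the kernel and sum: 0·1 + -3·1 + 4·2 + 3·1 + 2·1 + -3·-1 + 0·1.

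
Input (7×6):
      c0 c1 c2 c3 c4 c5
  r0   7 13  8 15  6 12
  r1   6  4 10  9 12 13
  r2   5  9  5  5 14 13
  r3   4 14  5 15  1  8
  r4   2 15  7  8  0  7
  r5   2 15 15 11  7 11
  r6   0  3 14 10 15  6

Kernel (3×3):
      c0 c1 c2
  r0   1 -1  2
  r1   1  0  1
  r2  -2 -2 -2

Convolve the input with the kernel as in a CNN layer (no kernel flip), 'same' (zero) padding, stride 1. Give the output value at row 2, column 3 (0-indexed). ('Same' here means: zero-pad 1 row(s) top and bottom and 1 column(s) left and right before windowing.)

2

The receptive field on the zero-padded input at this output position is [10 9 12 / 5 5 14 / 5 15 1]. Elementwise product with the kernel and sum: 10·1 + 9·-1 + 12·2 + 5·1 + 14·1 + 5·-2 + 15·-2 + 1·-2.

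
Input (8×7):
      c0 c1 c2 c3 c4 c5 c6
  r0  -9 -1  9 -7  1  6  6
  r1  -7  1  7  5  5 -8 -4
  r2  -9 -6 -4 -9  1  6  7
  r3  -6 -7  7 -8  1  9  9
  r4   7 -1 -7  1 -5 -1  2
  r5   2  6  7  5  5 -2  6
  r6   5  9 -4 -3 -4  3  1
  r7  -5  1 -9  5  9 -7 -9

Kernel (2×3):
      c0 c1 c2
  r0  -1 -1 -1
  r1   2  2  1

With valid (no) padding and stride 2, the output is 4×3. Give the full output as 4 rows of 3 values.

Output[0,0]: The receptive field on the input at this output position is [-9 -1 9 / -7 1 7]. Elementwise product with the kernel and sum: -9·-1 + -1·-1 + 9·-1 + -7·2 + 1·2 + 7·1.

-4 26 -23
0 11 15
24 40 16
-27 12 -5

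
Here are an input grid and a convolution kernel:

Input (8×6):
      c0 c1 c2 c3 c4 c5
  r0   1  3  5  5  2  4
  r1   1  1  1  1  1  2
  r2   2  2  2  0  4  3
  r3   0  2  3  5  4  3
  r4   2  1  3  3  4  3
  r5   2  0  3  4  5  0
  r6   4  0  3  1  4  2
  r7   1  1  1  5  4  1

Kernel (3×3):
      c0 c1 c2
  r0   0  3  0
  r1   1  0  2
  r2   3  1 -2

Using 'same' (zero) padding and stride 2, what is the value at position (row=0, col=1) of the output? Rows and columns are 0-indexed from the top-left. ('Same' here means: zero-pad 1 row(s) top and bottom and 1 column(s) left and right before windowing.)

The receptive field on the zero-padded input at this output position is [0 0 0 / 3 5 5 / 1 1 1]. Elementwise product with the kernel and sum: 0·3 + 3·1 + 5·2 + 1·3 + 1·1 + 1·-2.

15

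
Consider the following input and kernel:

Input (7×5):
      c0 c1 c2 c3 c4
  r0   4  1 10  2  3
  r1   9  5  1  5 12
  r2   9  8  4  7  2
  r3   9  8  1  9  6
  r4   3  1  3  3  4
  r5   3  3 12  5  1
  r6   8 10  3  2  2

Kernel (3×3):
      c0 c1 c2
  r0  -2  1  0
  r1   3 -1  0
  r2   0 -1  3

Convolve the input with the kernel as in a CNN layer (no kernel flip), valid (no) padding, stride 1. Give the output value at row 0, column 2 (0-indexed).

-21

The receptive field on the input at this output position is [10 2 3 / 1 5 12 / 4 7 2]. Elementwise product with the kernel and sum: 10·-2 + 2·1 + 1·3 + 5·-1 + 7·-1 + 2·3.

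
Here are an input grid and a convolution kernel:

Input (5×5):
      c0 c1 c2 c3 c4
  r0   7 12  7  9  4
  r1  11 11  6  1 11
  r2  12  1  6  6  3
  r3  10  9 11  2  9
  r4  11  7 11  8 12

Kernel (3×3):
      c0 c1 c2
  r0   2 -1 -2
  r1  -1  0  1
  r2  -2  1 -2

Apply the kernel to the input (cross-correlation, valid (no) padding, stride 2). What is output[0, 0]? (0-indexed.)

The receptive field on the input at this output position is [7 12 7 / 11 11 6 / 12 1 6]. Elementwise product with the kernel and sum: 7·2 + 12·-1 + 7·-2 + 11·-1 + 6·1 + 12·-2 + 1·1 + 6·-2.

-52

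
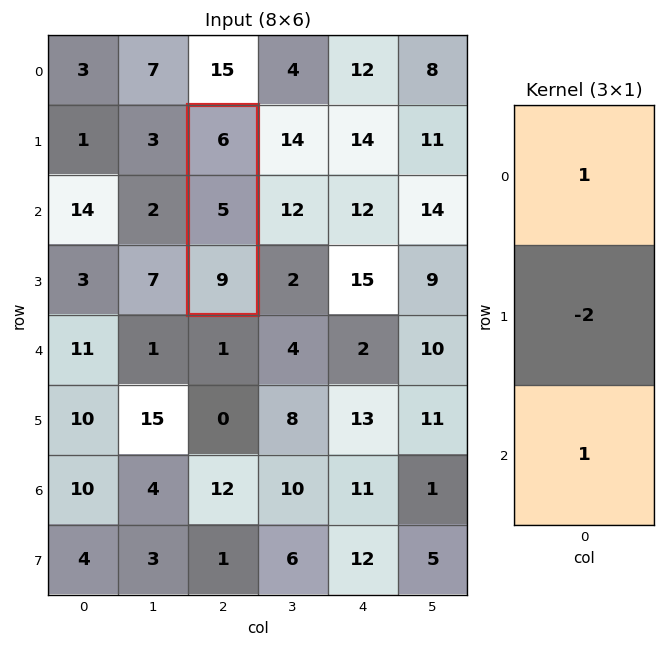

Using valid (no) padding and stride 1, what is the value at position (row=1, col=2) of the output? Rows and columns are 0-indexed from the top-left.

5

The receptive field on the input at this output position is [6 / 5 / 9]. Elementwise product with the kernel and sum: 6·1 + 5·-2 + 9·1.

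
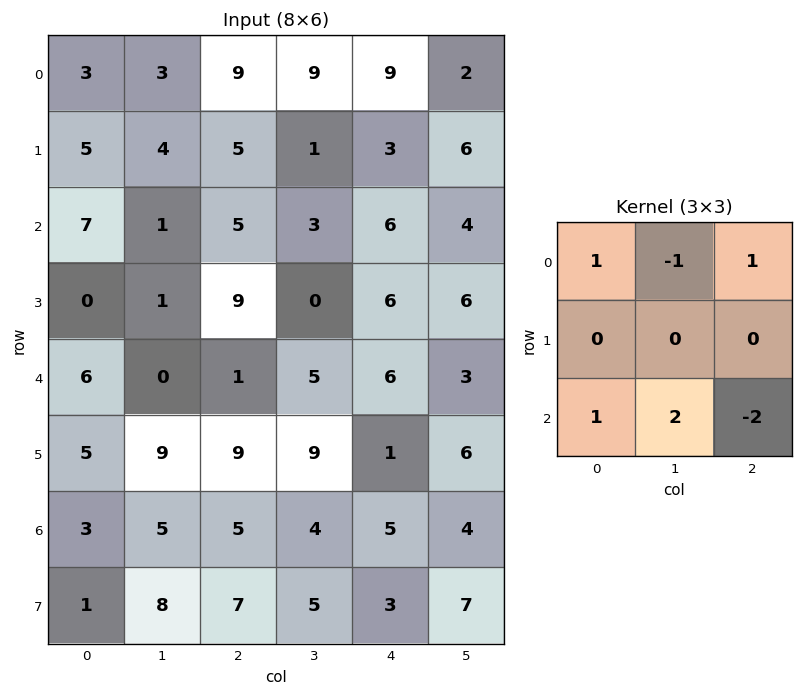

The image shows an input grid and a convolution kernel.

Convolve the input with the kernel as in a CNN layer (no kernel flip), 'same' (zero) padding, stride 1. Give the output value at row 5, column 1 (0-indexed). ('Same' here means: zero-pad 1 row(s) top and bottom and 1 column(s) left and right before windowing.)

10

The receptive field on the zero-padded input at this output position is [6 0 1 / 5 9 9 / 3 5 5]. Elementwise product with the kernel and sum: 6·1 + 0·-1 + 1·1 + 3·1 + 5·2 + 5·-2.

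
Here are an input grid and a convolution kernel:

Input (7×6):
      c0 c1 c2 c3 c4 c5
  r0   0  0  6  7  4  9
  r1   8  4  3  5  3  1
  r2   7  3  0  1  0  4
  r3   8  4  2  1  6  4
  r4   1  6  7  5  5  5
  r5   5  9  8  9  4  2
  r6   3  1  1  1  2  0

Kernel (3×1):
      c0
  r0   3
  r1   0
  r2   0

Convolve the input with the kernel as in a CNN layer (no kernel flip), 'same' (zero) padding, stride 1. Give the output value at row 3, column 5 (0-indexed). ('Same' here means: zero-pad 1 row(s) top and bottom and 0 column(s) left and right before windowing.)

The receptive field on the zero-padded input at this output position is [4 / 4 / 5]. Elementwise product with the kernel and sum: 4·3.

12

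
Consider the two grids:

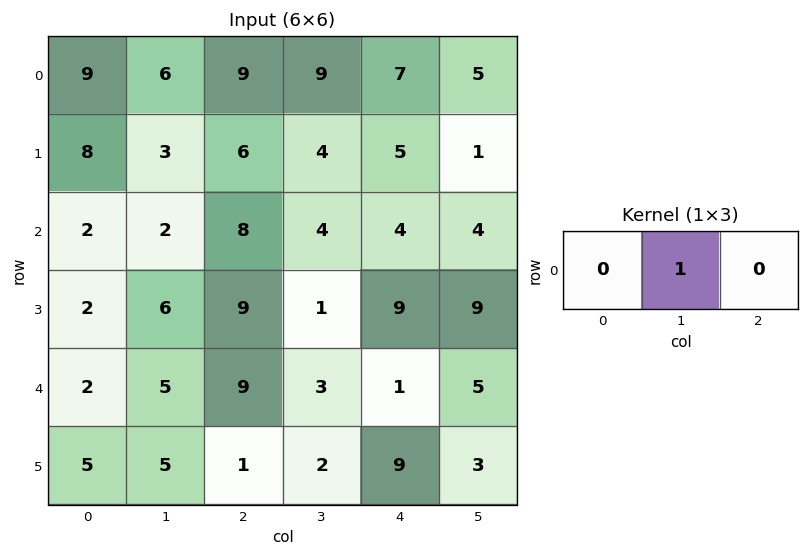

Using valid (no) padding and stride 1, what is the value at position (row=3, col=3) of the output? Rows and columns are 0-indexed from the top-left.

The receptive field on the input at this output position is [1 9 9]. Elementwise product with the kernel and sum: 9·1.

9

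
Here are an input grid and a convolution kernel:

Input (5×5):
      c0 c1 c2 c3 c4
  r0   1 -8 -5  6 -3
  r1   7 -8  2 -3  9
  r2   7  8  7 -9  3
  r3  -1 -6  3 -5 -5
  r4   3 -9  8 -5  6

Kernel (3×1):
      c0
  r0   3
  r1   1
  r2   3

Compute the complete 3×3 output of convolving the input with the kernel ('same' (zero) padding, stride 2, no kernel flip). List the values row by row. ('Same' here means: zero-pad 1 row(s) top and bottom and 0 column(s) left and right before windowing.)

Output[0,0]: The receptive field on the zero-padded input at this output position is [0 / 1 / 7]. Elementwise product with the kernel and sum: 0·3 + 1·1 + 7·3.

22 1 24
25 22 15
0 17 -9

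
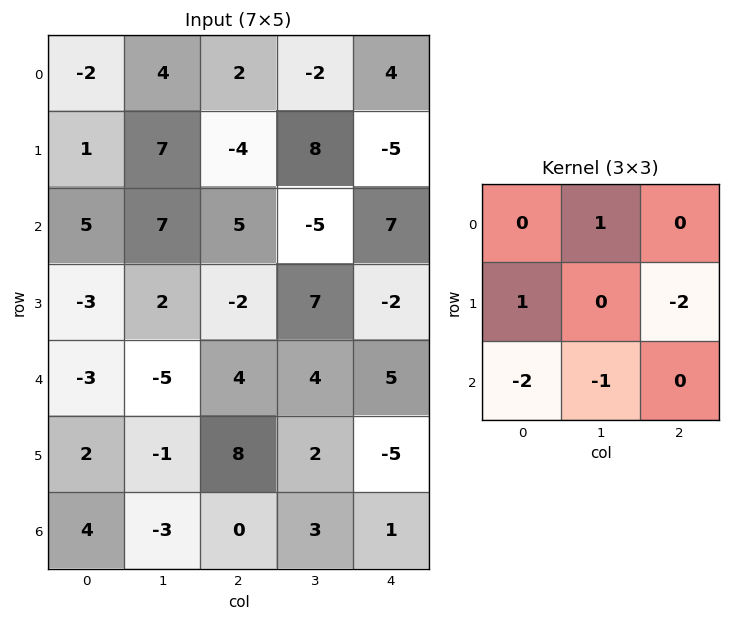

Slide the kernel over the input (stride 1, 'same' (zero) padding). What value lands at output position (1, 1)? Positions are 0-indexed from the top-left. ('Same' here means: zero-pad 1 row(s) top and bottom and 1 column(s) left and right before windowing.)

-4

The receptive field on the zero-padded input at this output position is [-2 4 2 / 1 7 -4 / 5 7 5]. Elementwise product with the kernel and sum: 4·1 + 1·1 + -4·-2 + 5·-2 + 7·-1.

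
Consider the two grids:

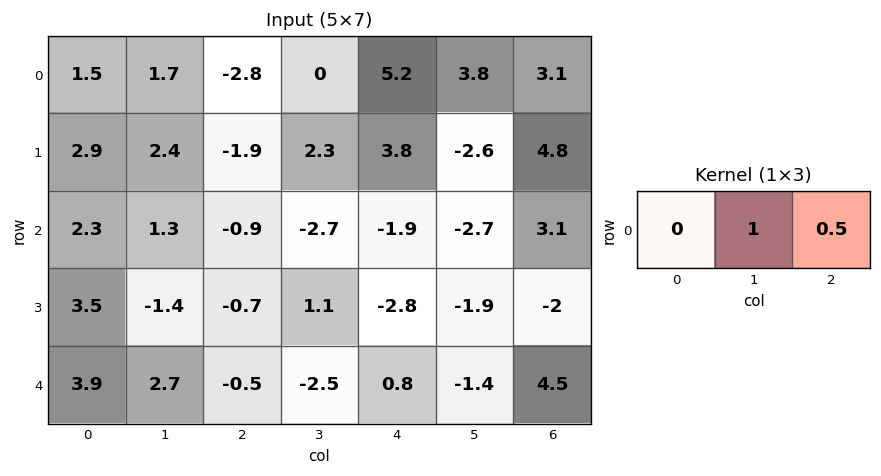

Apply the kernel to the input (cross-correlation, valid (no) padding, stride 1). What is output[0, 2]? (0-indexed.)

2.6

The receptive field on the input at this output position is [-2.8 0 5.2]. Elementwise product with the kernel and sum: 0·1 + 5.2·0.5.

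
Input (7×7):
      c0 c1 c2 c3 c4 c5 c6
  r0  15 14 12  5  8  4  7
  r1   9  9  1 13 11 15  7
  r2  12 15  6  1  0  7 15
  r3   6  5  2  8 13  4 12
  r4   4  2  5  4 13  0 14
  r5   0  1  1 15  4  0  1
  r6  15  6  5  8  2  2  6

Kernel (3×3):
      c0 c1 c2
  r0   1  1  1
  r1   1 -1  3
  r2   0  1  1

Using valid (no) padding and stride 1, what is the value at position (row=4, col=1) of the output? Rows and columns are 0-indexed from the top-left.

The receptive field on the input at this output position is [2 5 4 / 1 1 15 / 6 5 8]. Elementwise product with the kernel and sum: 2·1 + 5·1 + 4·1 + 1·1 + 1·-1 + 15·3 + 5·1 + 8·1.

69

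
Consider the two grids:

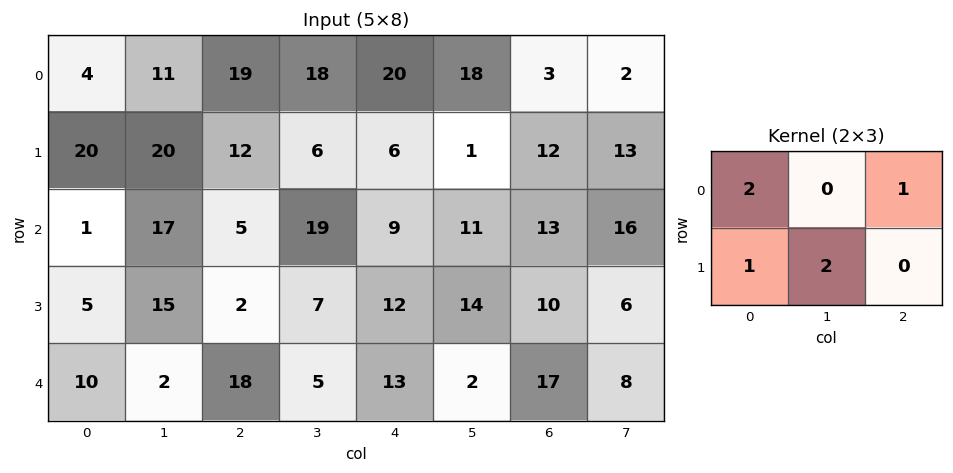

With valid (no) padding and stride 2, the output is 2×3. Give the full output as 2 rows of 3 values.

87 82 51
42 35 71

Output[0,0]: The receptive field on the input at this output position is [4 11 19 / 20 20 12]. Elementwise product with the kernel and sum: 4·2 + 19·1 + 20·1 + 20·2.
Output[0,1]: The receptive field on the input at this output position is [19 18 20 / 12 6 6]. Elementwise product with the kernel and sum: 19·2 + 20·1 + 12·1 + 6·2.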